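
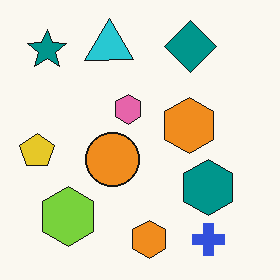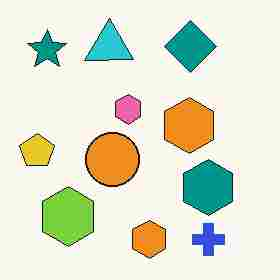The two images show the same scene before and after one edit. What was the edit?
This is the original image heavily JPEG-compressed with obvious blocking artifacts.

Blocky 8×8 compression artifacts appear around shape edges and the flat background shows ringing — characteristic JPEG degradation.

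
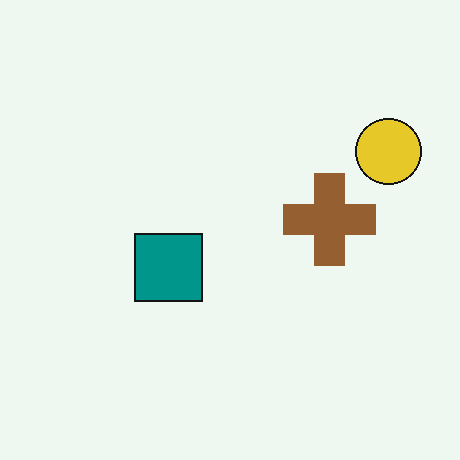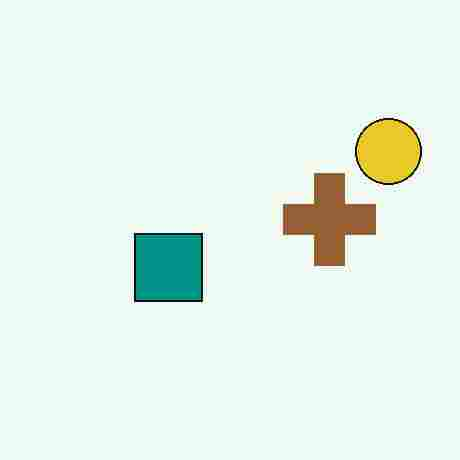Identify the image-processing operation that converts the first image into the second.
The second image is the first heavily JPEG-compressed with obvious blocking artifacts.

Blocky 8×8 compression artifacts appear around shape edges and the flat background shows ringing — characteristic JPEG degradation.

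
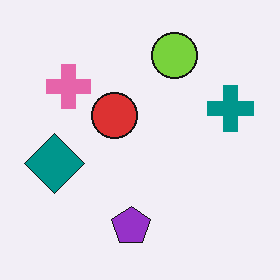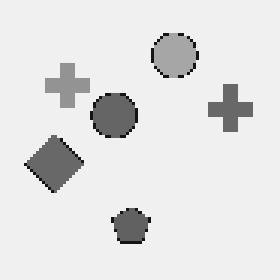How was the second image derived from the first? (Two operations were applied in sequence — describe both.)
The image was converted to grayscale, then mildly pixelated.

All color is removed — every shape is now a shade of grey. Shapes are reduced to large square blocks; fine edges and outlines are lost — a downscale-then-upscale (mosaic) effect.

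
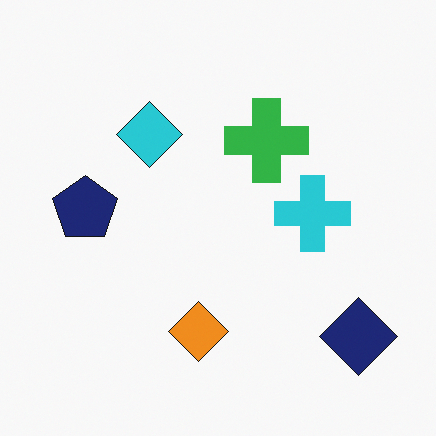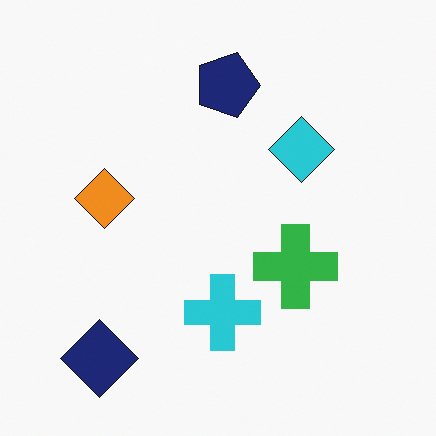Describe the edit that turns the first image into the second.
The transformation is: rotated 90° clockwise.

The navy diamond sits in the bottom-right of the first image and the bottom-left of the second — consistent with a whole-image 90° clockwise rotation.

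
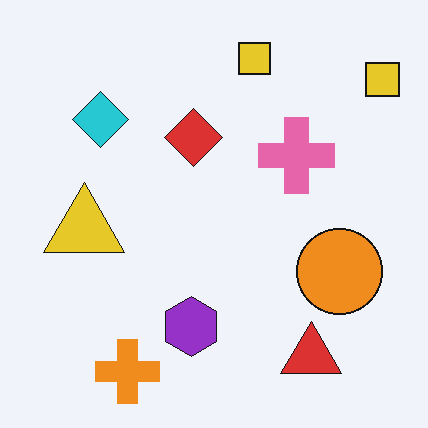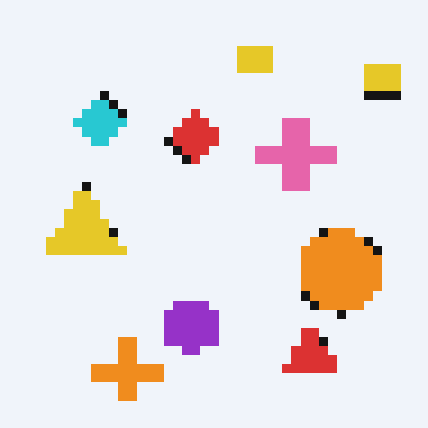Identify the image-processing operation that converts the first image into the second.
The second image is the first heavily pixelated into large blocks.

Shapes are reduced to large square blocks; fine edges and outlines are lost — a downscale-then-upscale (mosaic) effect.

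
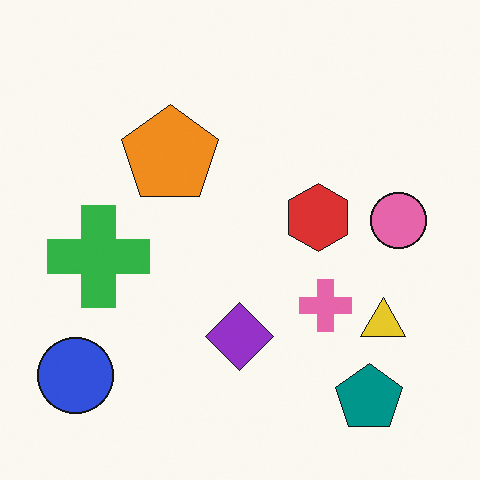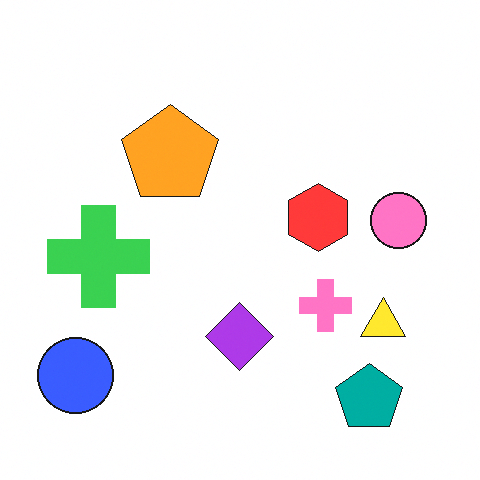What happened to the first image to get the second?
The transformation is: brightened a little.

Every pixel — background and shapes alike — is uniformly brightened.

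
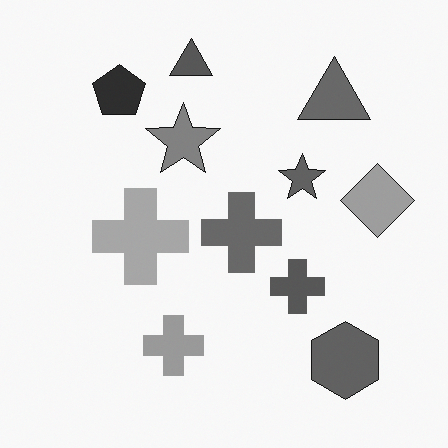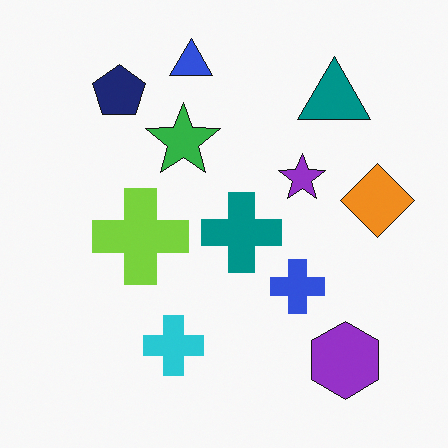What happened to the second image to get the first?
The image was converted to grayscale.

All color is removed — every shape is now a shade of grey.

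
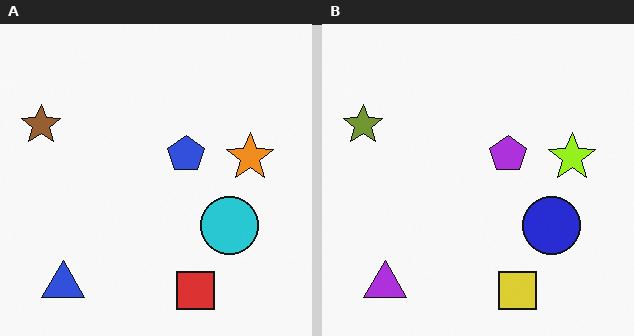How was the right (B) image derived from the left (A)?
The image was hue-shifted by a small amount.

Every shape's color has rotated by the same amount around the hue wheel — a uniform hue shift.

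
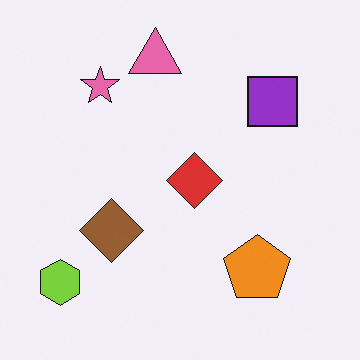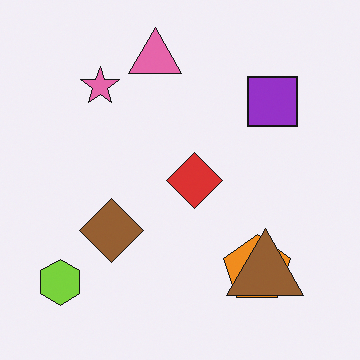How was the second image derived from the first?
The image was overlaid with an additional brown triangle.

A brown triangle appears in the second image that is absent from the first.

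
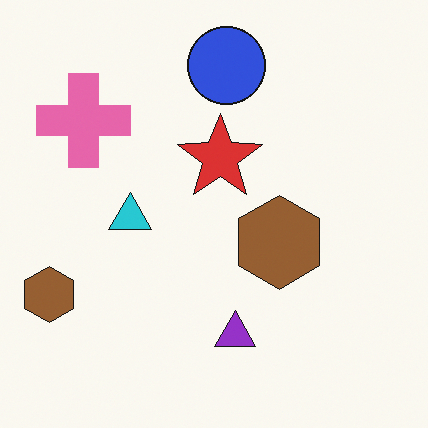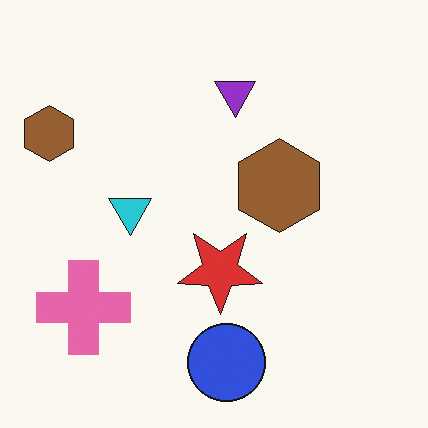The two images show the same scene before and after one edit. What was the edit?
It was flipped vertically (top ↔ bottom).

The blue circle is in the top of the first image and the bottom of the second — shapes on opposite sides of the horizontal midline have swapped in a mirror flip.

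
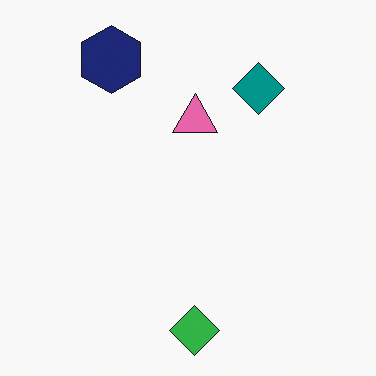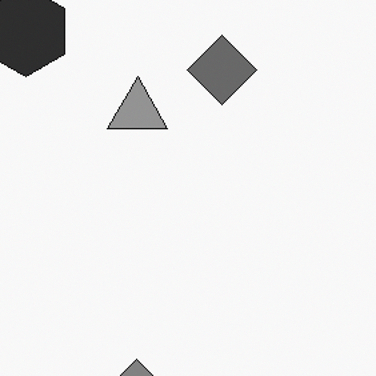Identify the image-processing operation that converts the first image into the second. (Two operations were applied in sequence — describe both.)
The transformation is: cropped to a modestly smaller region and rescaled, then converted to grayscale.

The visible shapes are larger and the field of view is narrower; shapes near the original edges may be partly or wholly outside the frame — a crop-and-rescale. All color is removed — every shape is now a shade of grey.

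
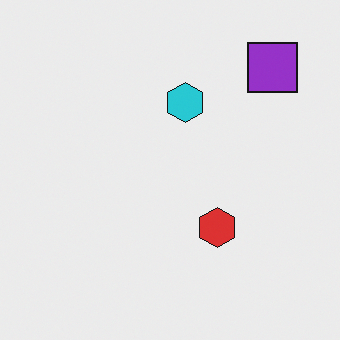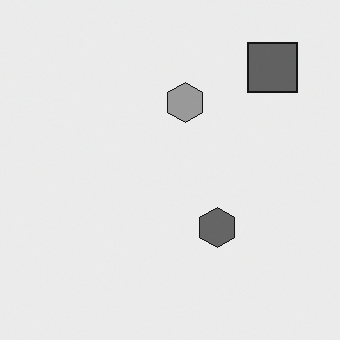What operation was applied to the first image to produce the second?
The second image is the first converted to grayscale.

All color is removed — every shape is now a shade of grey.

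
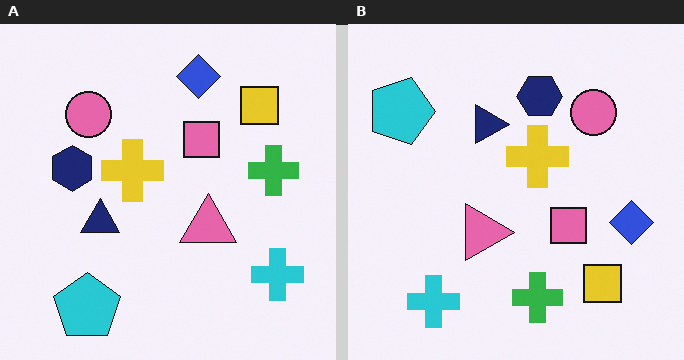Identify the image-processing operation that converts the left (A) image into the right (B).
Rotated 90° clockwise.

The cyan pentagon sits in the bottom-left of the left (A) image and the top-left of the right (B) — consistent with a whole-image 90° clockwise rotation.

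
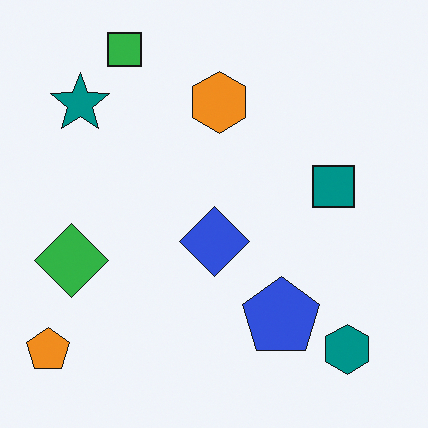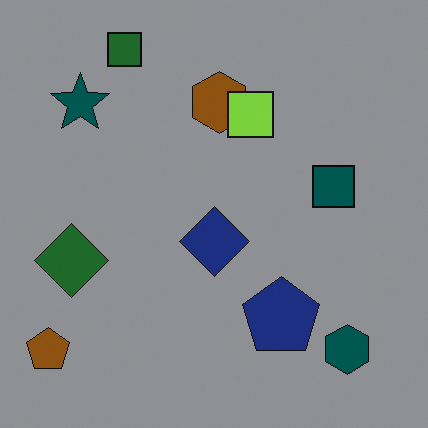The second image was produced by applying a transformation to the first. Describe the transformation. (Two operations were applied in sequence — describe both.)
This is the original image substantially darkened, then overlaid with an additional lime square.

Every pixel — background and shapes alike — is uniformly darkened. A lime square appears in the second image that is absent from the first.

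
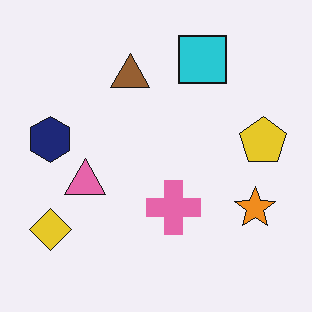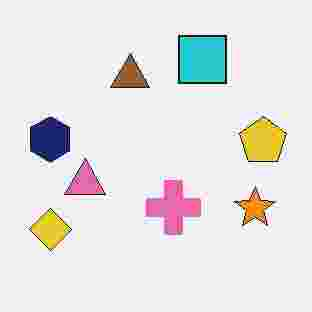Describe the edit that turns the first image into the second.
The transformation is: degraded with heavy JPEG compression.

Blocky 8×8 compression artifacts appear around shape edges and the flat background shows ringing — characteristic JPEG degradation.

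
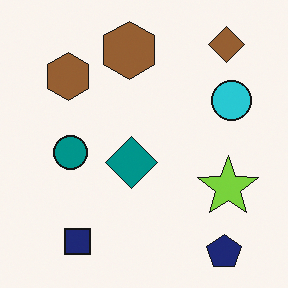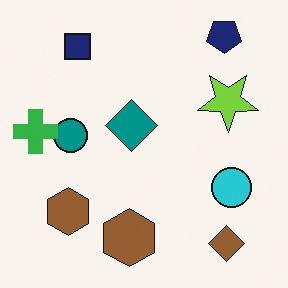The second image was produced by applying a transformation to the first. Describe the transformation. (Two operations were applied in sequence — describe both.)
This is the original image flipped vertically (top ↔ bottom), then overlaid with an additional green cross.

The navy pentagon is in the bottom-right of the first image and the top-right of the second — shapes on opposite sides of the horizontal midline have swapped in a mirror flip. A green cross appears in the second image that is absent from the first.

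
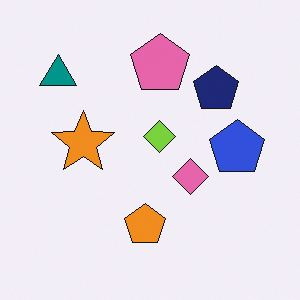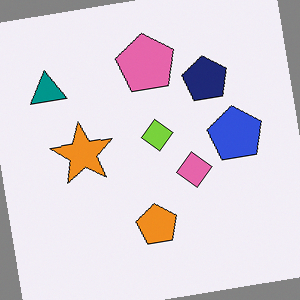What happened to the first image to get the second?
The second image is the first rotated counter-clockwise by a small amount.

Every shape is tilted by the same angle and the image corners show triangular fill wedges — a whole-image rotation by a non-right angle.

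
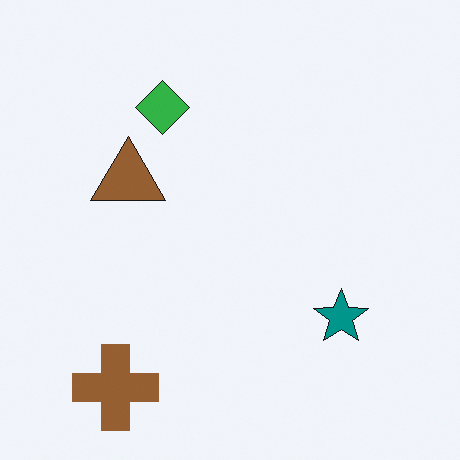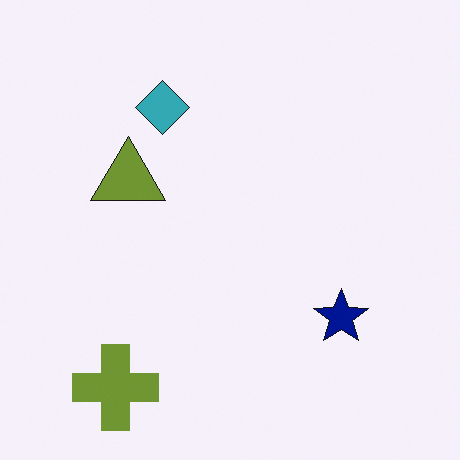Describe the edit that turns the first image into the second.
The image was hue-shifted slightly.

Every shape's color has rotated by the same amount around the hue wheel — a uniform hue shift.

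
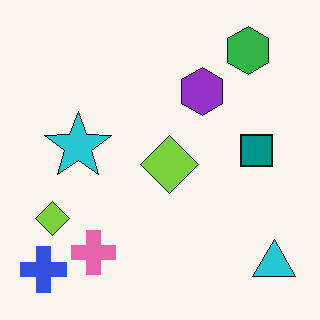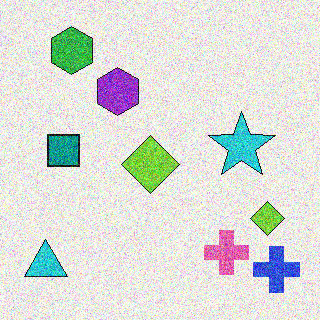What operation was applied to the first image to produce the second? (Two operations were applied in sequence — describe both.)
It was flipped horizontally (left ↔ right), then degraded with heavy additive noise.

The blue cross is in the bottom-left of the first image and the bottom-right of the second — shapes on opposite sides of the vertical midline have swapped in a mirror flip. Random speckle covers the whole image, including the flat background.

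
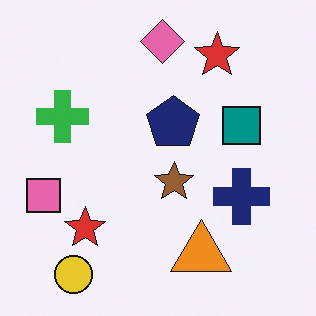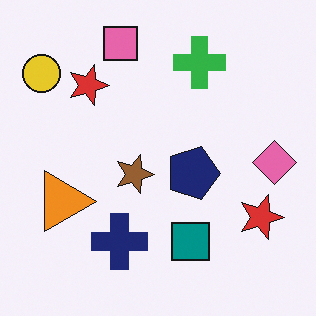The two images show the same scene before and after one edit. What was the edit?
The image was rotated 90° clockwise.

The yellow circle sits in the bottom-left of the first image and the top-left of the second — consistent with a whole-image 90° clockwise rotation.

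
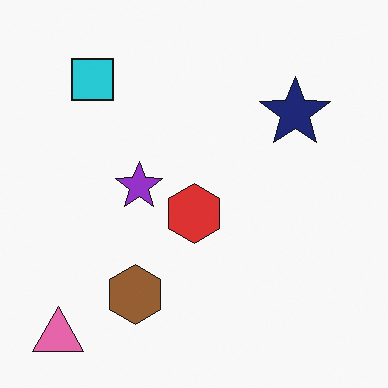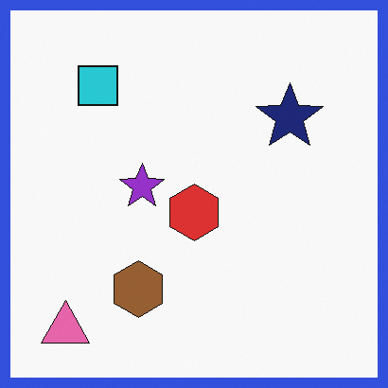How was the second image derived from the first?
The image was framed with a blue border.

A solid blue frame runs around the edge of the second image, with the content slightly shrunk inside it.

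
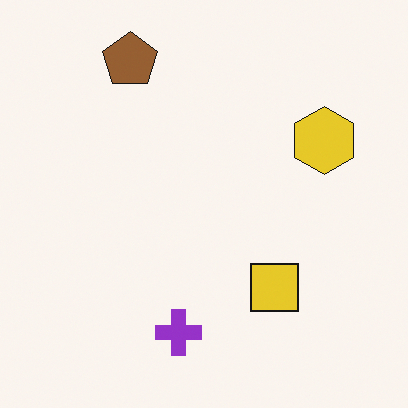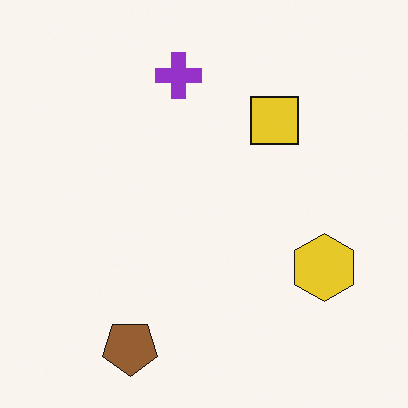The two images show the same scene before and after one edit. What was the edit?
This is the original image flipped vertically (top ↔ bottom).

The brown pentagon is in the top-left of the first image and the bottom-left of the second — shapes on opposite sides of the horizontal midline have swapped in a mirror flip.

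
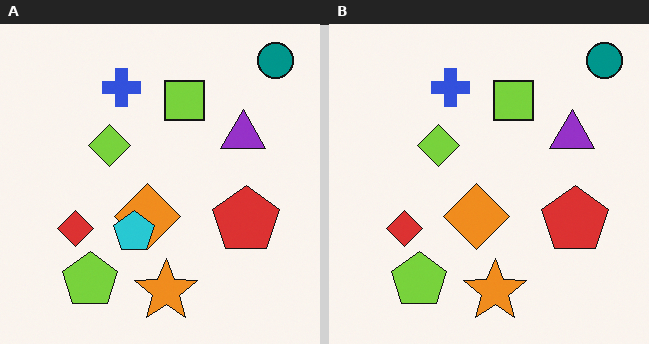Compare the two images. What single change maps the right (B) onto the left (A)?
Overlaid with an additional cyan pentagon.

A cyan pentagon appears in the left (A) image that is absent from the right (B).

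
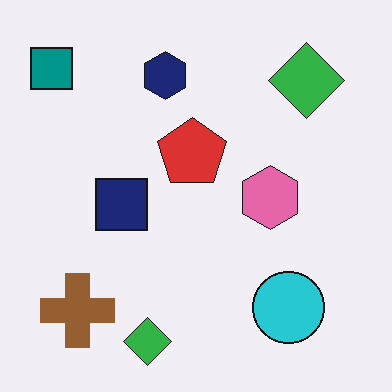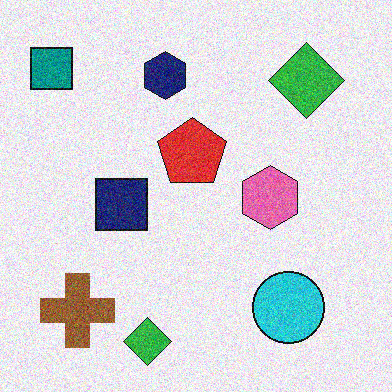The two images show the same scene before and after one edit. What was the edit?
The second image is the first degraded with visible gaussian noise.

Random speckle covers the whole image, including the flat background.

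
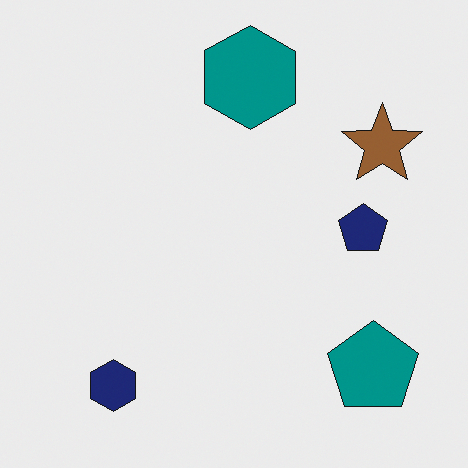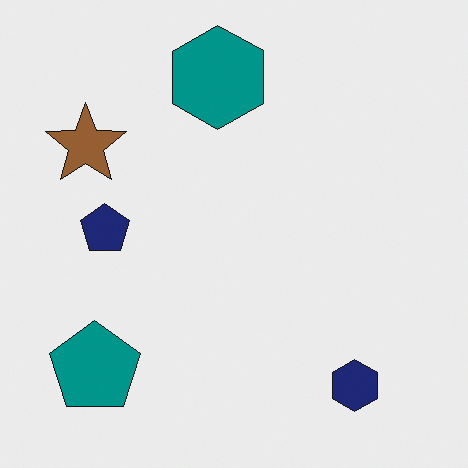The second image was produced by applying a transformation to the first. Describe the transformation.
Flipped horizontally (left ↔ right).

The brown star is in the top-right of the first image and the top-left of the second — shapes on opposite sides of the vertical midline have swapped in a mirror flip.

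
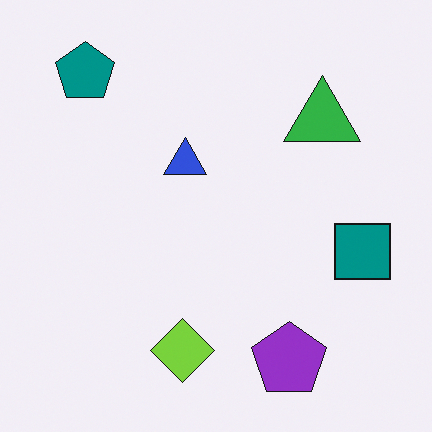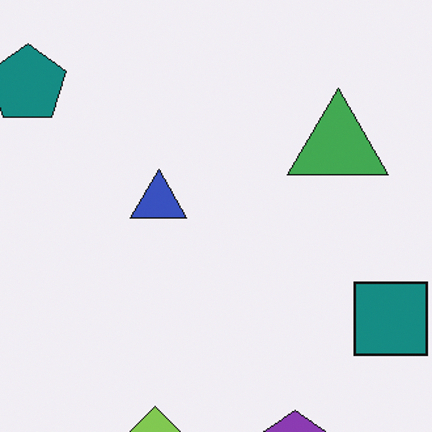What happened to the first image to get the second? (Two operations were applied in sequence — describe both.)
Slightly desaturated, then cropped to a modestly smaller region and rescaled.

All colors are more muted and greyish — a global saturation change. The visible shapes are larger and the field of view is narrower; shapes near the original edges may be partly or wholly outside the frame — a crop-and-rescale.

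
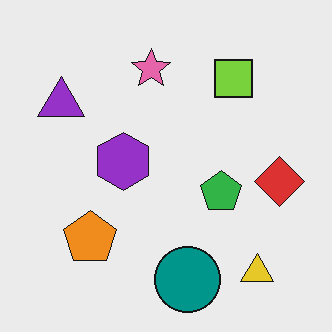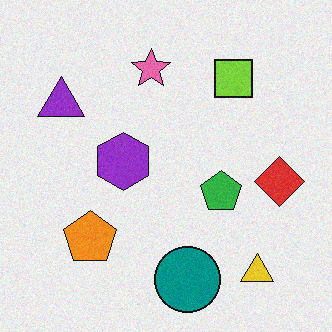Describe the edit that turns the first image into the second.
The image was degraded with subtle gaussian noise.

Random speckle covers the whole image, including the flat background.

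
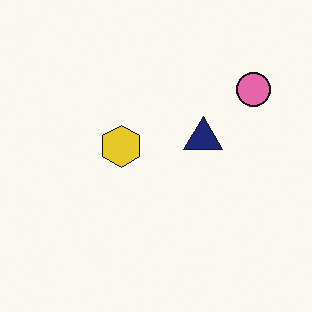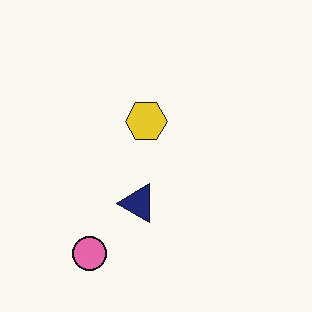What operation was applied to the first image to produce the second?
It was transposed (reflected across the top-left ↔ bottom-right diagonal).

Shapes have swapped their row and column positions — what was in the top-right is now in the bottom-left — a diagonal reflection.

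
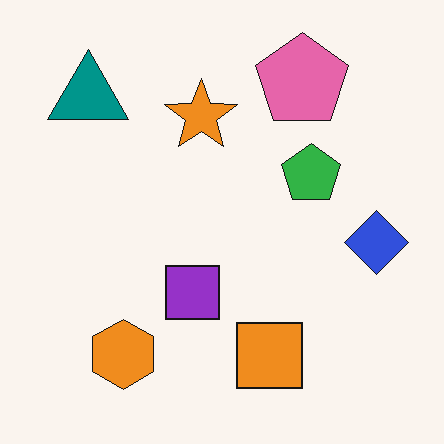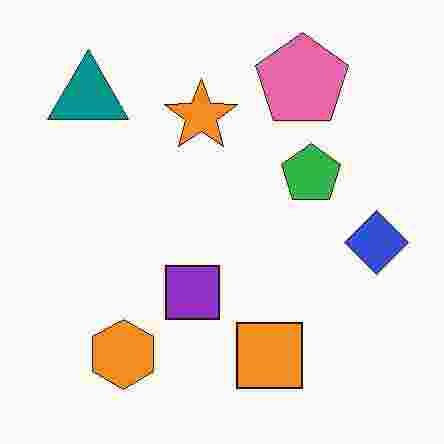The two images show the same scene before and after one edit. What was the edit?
The transformation is: heavily JPEG-compressed with obvious blocking artifacts.

Blocky 8×8 compression artifacts appear around shape edges and the flat background shows ringing — characteristic JPEG degradation.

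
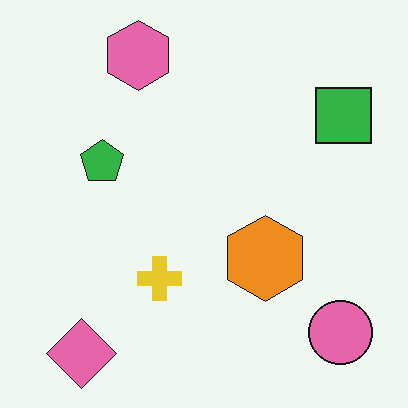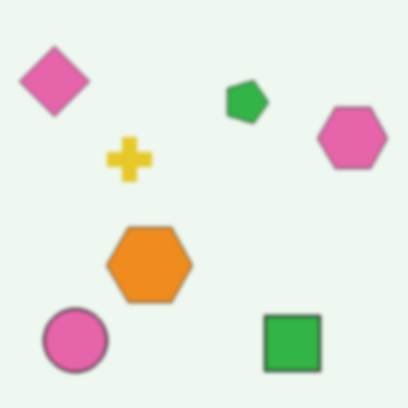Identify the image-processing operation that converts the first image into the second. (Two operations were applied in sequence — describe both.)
It was rotated 90° clockwise, then given a subtle gaussian blur.

The pink diamond sits in the bottom-left of the first image and the top-left of the second — consistent with a whole-image 90° clockwise rotation. Shape edges and outlines are uniformly softened across the whole image.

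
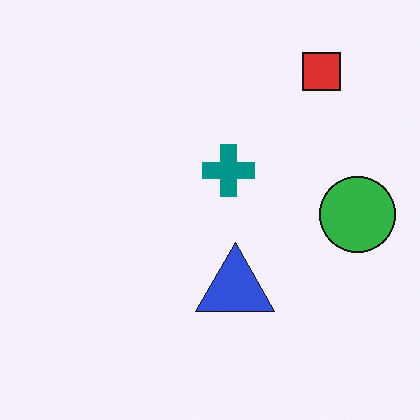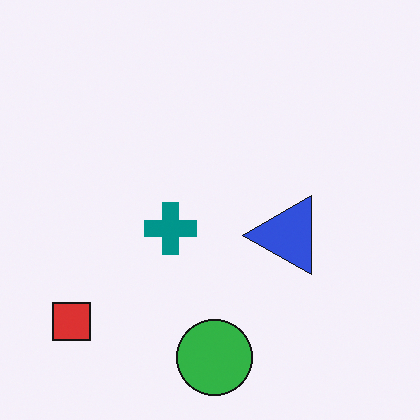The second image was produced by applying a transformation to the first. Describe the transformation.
It was transposed (reflected across the top-left ↔ bottom-right diagonal).

Shapes have swapped their row and column positions — what was in the top-right is now in the bottom-left — a diagonal reflection.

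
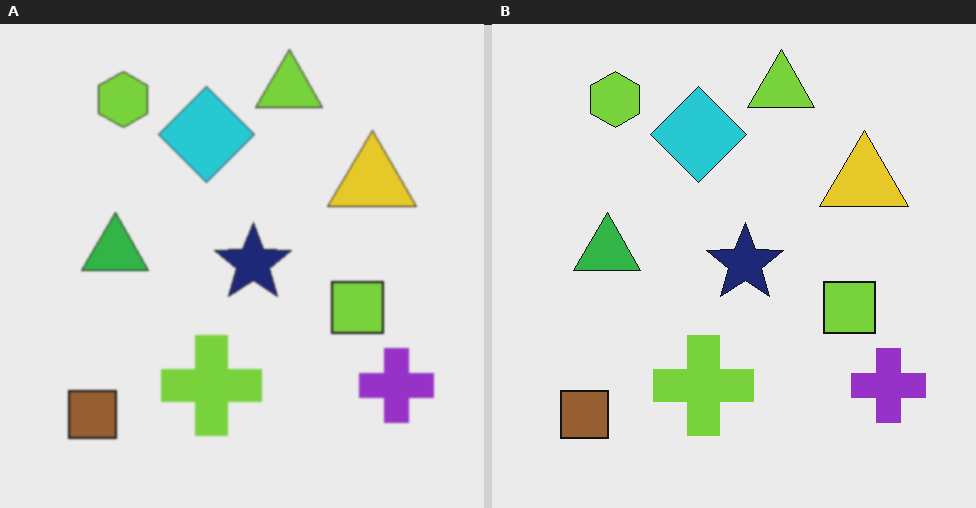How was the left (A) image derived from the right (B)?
This is the original image slightly softened.

Shape edges and outlines are uniformly softened across the whole image.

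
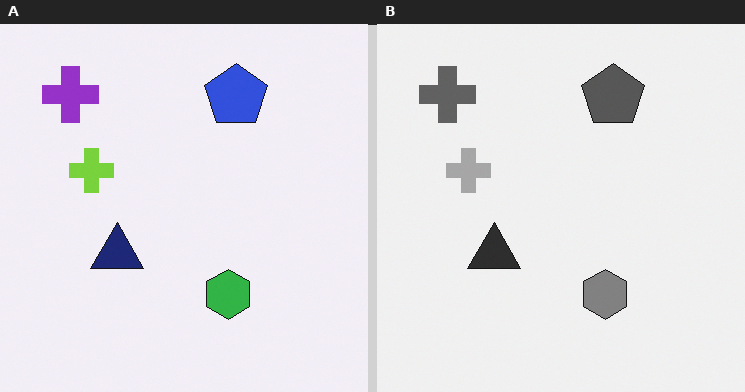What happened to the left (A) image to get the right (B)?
The transformation is: converted to grayscale.

All color is removed — every shape is now a shade of grey.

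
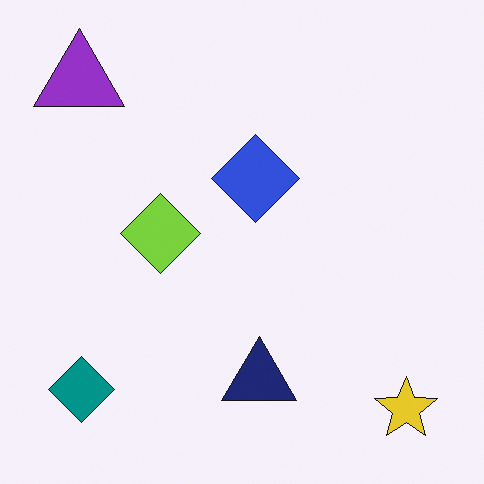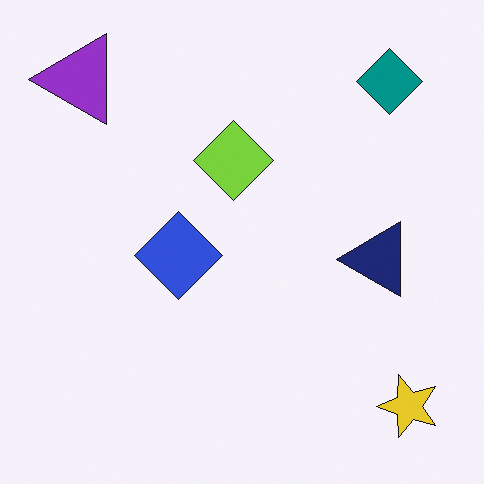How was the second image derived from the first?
The transformation is: transposed (reflected across the top-left ↔ bottom-right diagonal).

Shapes have swapped their row and column positions — what was in the top-right is now in the bottom-left — a diagonal reflection.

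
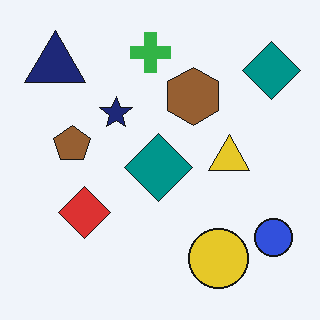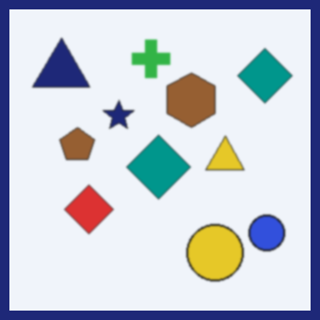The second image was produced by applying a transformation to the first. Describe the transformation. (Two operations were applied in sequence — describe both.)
The image was lightly blurred, then framed with a navy border.

Shape edges and outlines are uniformly softened across the whole image. A solid navy frame runs around the edge of the second image, with the content slightly shrunk inside it.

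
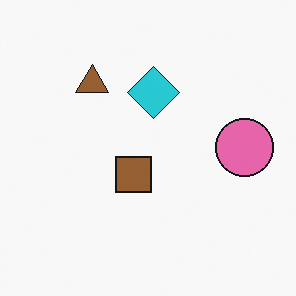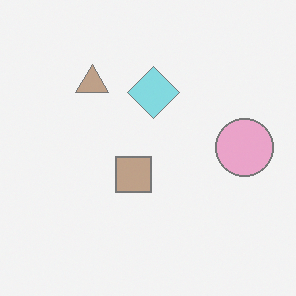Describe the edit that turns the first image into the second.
Washed out (contrast reduced).

Tones are pushed toward mid-grey across the whole image — a global contrast change.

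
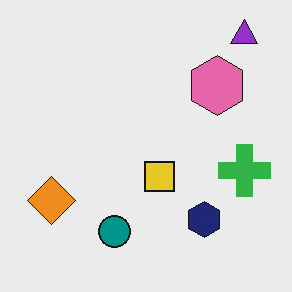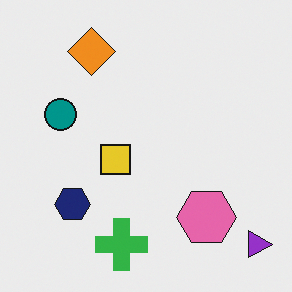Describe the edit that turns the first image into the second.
It was rotated 90° clockwise.

The purple triangle sits in the top-right of the first image and the bottom-right of the second — consistent with a whole-image 90° clockwise rotation.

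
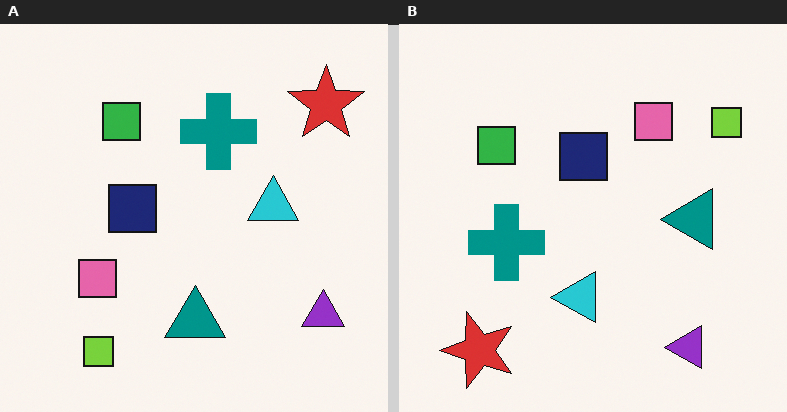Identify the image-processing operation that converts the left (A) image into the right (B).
The image was transposed (reflected across the top-left ↔ bottom-right diagonal).

Shapes have swapped their row and column positions — what was in the top-right is now in the bottom-left — a diagonal reflection.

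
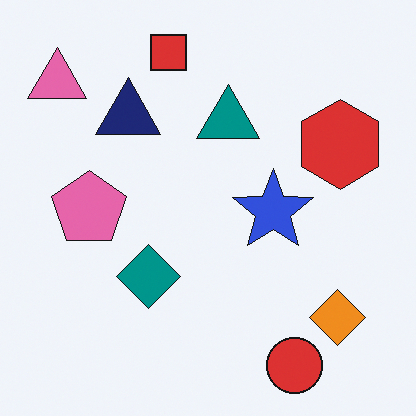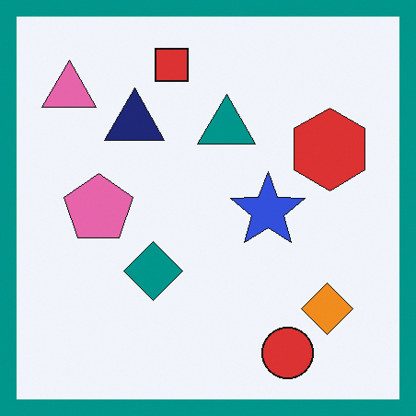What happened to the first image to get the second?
It was framed with a teal border.

A solid teal frame runs around the edge of the second image, with the content slightly shrunk inside it.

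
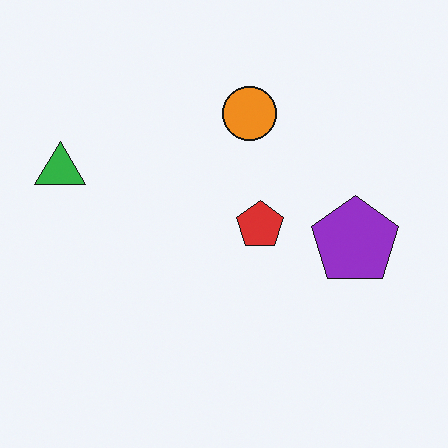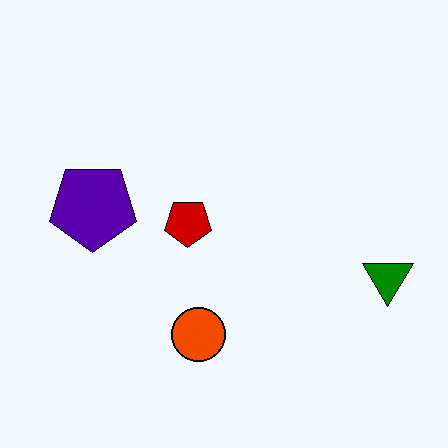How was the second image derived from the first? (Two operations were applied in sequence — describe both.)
The second image is the first boosted in contrast, then rotated 180°.

Tones are pushed away from mid-grey across the whole image — a global contrast change. The green triangle sits in the left of the first image and the right of the second — consistent with a whole-image 180° rotation.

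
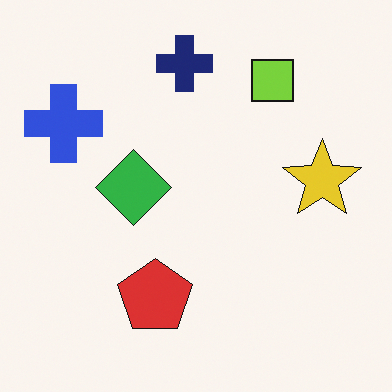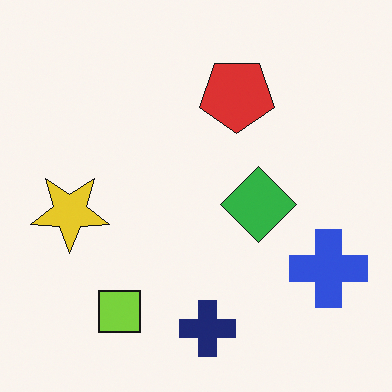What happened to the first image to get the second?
The transformation is: rotated 180°.

The blue cross sits in the top-left of the first image and the bottom-right of the second — consistent with a whole-image 180° rotation.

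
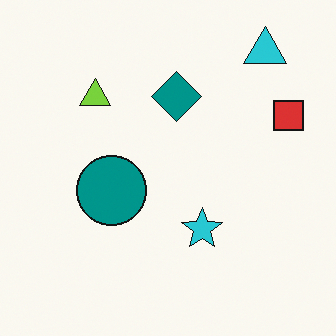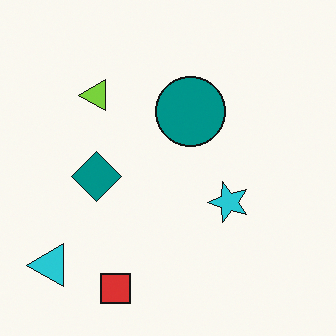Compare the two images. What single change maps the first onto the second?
This is the original image transposed (reflected across the top-left ↔ bottom-right diagonal).

Shapes have swapped their row and column positions — what was in the top-right is now in the bottom-left — a diagonal reflection.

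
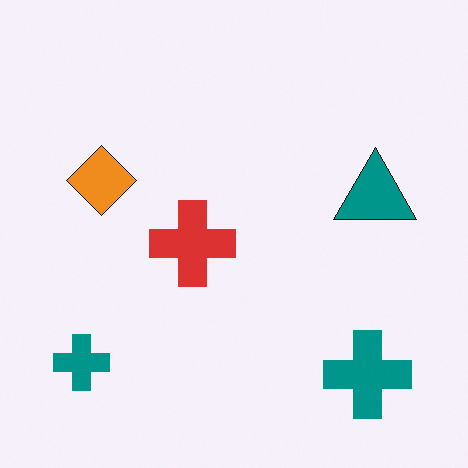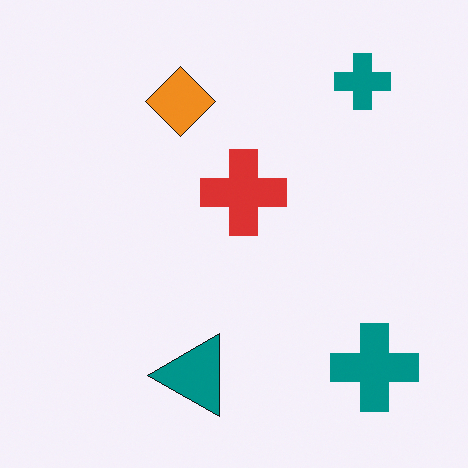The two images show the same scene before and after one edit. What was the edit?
The second image is the first transposed (reflected across the top-left ↔ bottom-right diagonal).

Shapes have swapped their row and column positions — what was in the top-right is now in the bottom-left — a diagonal reflection.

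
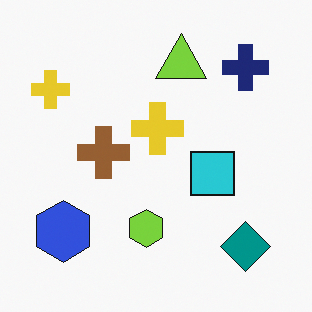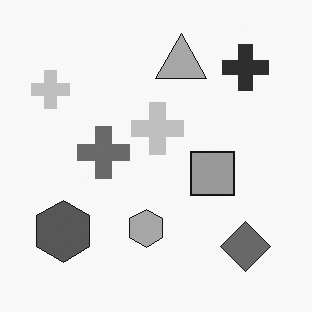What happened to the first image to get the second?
The transformation is: converted to grayscale.

All color is removed — every shape is now a shade of grey.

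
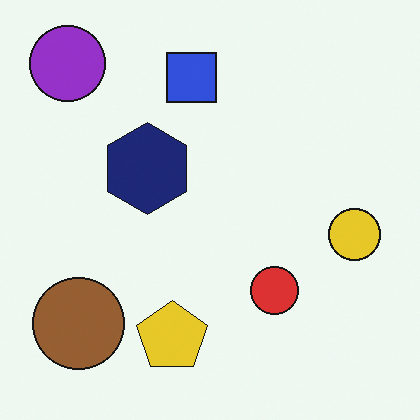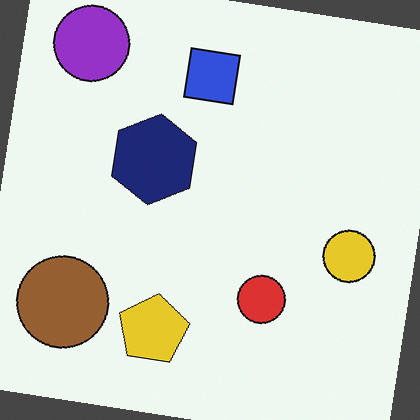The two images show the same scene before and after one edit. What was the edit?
The image was rotated clockwise by a small amount.

Every shape is tilted by the same angle and the image corners show triangular fill wedges — a whole-image rotation by a non-right angle.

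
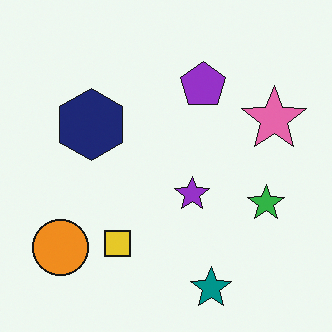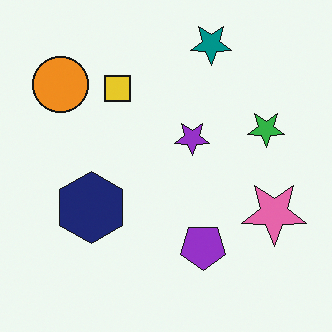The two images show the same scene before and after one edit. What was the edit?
Flipped vertically (top ↔ bottom).

The teal star is in the bottom of the first image and the top of the second — shapes on opposite sides of the horizontal midline have swapped in a mirror flip.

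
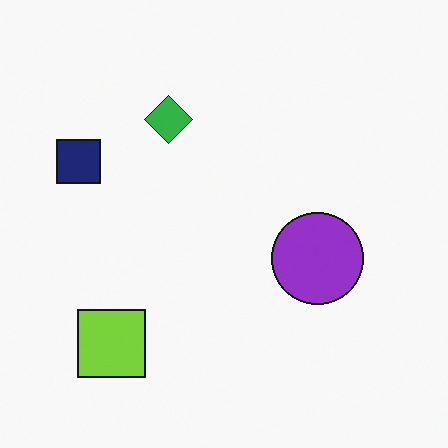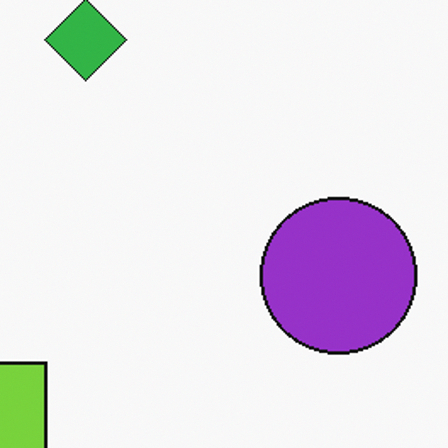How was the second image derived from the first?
It was cropped to a noticeably smaller region and rescaled.

The visible shapes are larger and the field of view is narrower; shapes near the original edges may be partly or wholly outside the frame — a crop-and-rescale.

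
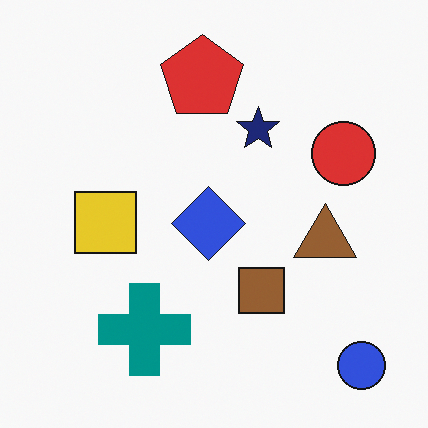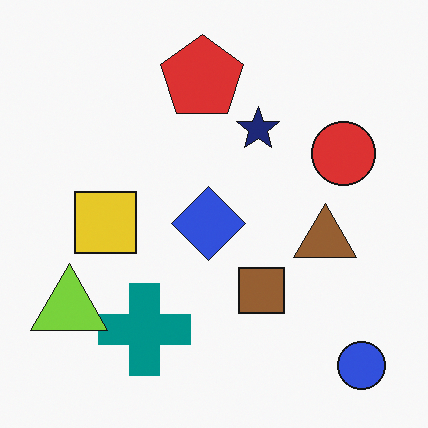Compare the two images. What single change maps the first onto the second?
This is the original image overlaid with an additional lime triangle.

A lime triangle appears in the second image that is absent from the first.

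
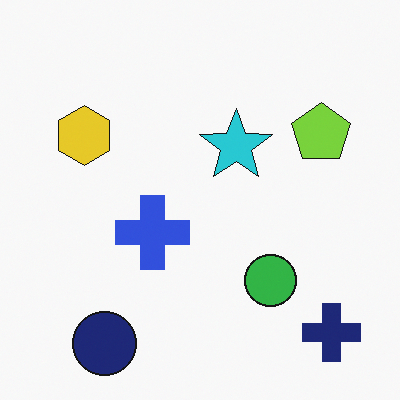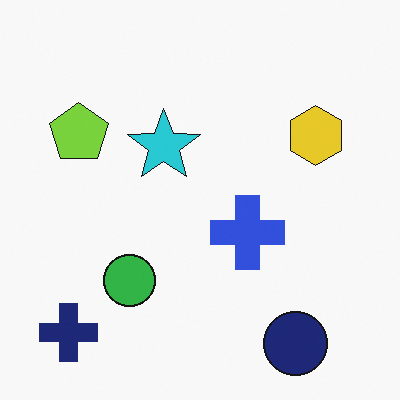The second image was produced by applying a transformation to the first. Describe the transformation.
The second image is the first flipped horizontally (left ↔ right).

The navy cross is in the bottom-right of the first image and the bottom-left of the second — shapes on opposite sides of the vertical midline have swapped in a mirror flip.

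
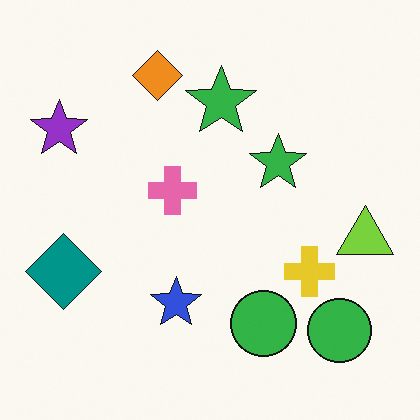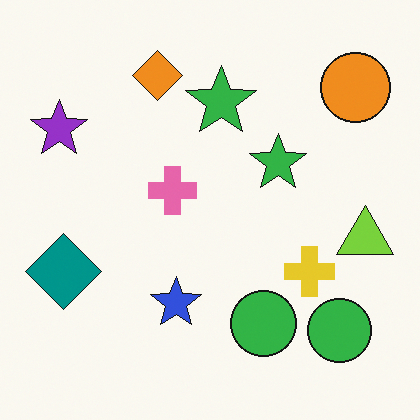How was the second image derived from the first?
The transformation is: overlaid with an additional orange circle.

An orange circle appears in the second image that is absent from the first.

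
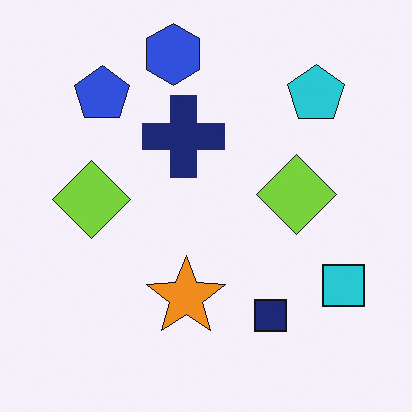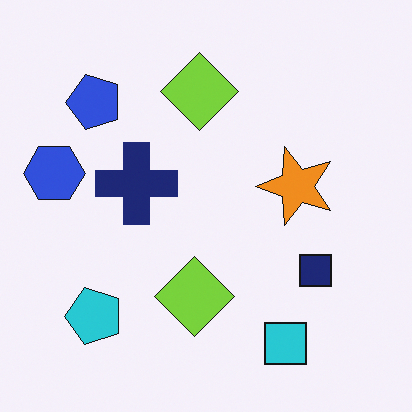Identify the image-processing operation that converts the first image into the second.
This is the original image transposed (reflected across the top-left ↔ bottom-right diagonal).

Shapes have swapped their row and column positions — what was in the top-right is now in the bottom-left — a diagonal reflection.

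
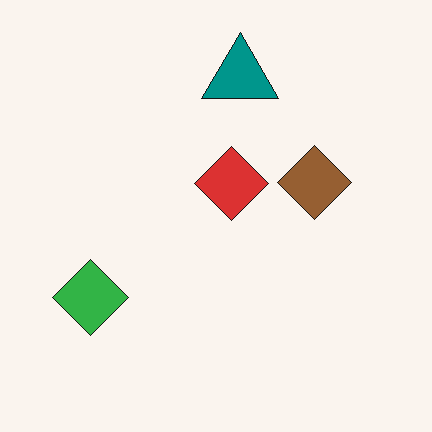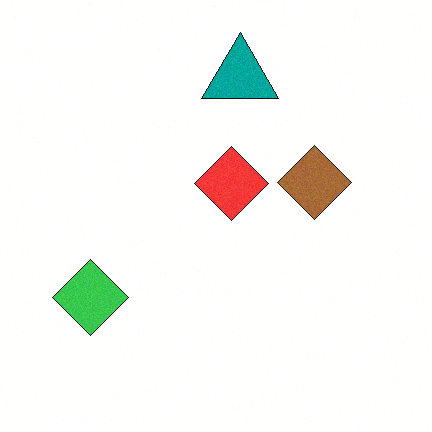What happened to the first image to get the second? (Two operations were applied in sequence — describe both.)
The second image is the first degraded with a light layer of grain, then brightened a little.

Random speckle covers the whole image, including the flat background. Every pixel — background and shapes alike — is uniformly brightened.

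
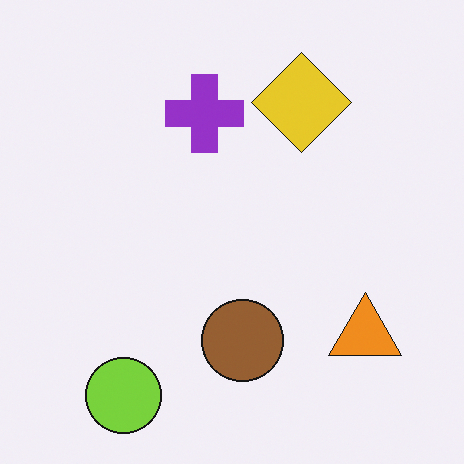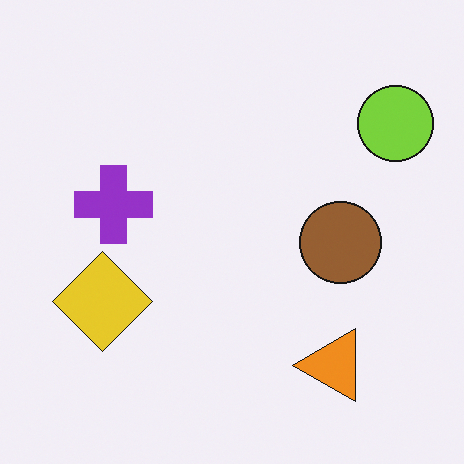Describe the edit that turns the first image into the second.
Transposed (reflected across the top-left ↔ bottom-right diagonal).

Shapes have swapped their row and column positions — what was in the top-right is now in the bottom-left — a diagonal reflection.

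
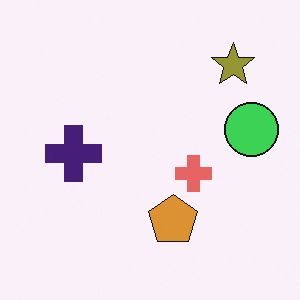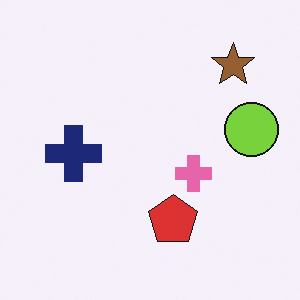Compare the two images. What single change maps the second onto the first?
The transformation is: hue-shifted by a small amount.

Every shape's color has rotated by the same amount around the hue wheel — a uniform hue shift.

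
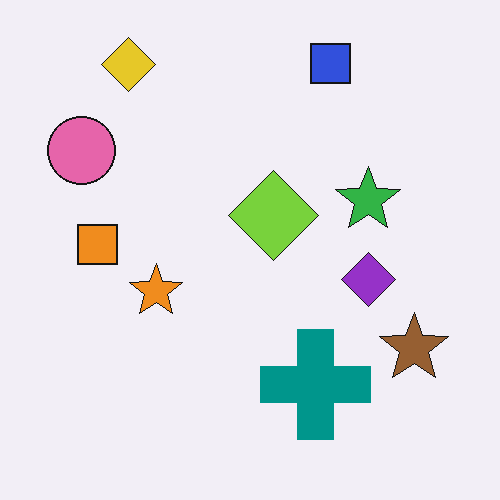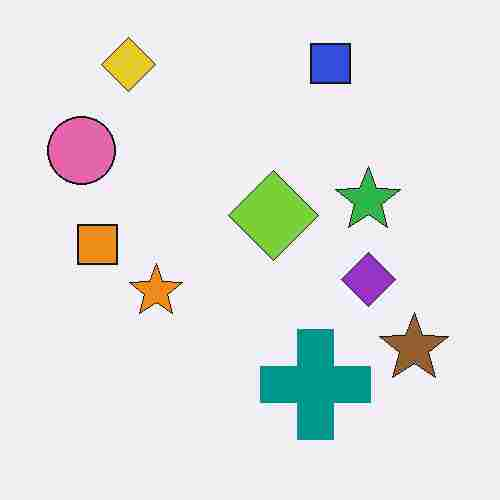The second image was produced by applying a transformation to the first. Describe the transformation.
Degraded with heavy JPEG compression.

Blocky 8×8 compression artifacts appear around shape edges and the flat background shows ringing — characteristic JPEG degradation.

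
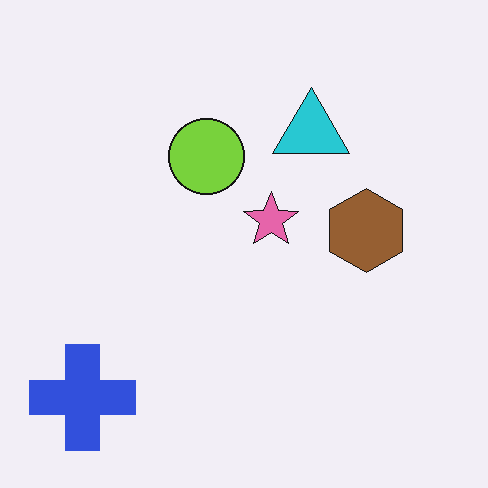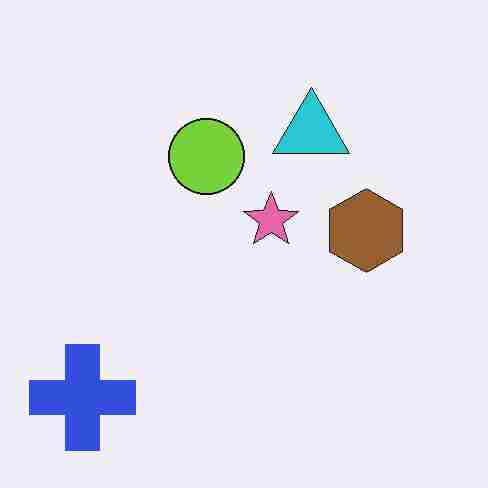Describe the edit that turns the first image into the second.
This is the original image heavily JPEG-compressed with obvious blocking artifacts.

Blocky 8×8 compression artifacts appear around shape edges and the flat background shows ringing — characteristic JPEG degradation.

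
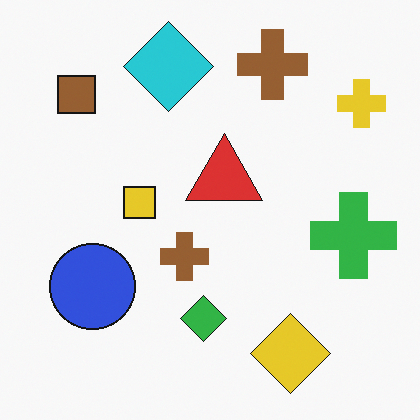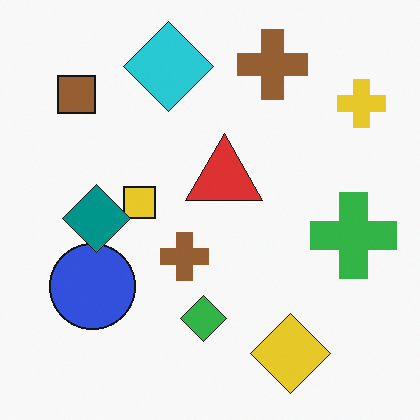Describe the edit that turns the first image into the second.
Overlaid with an additional teal diamond.

A teal diamond appears in the second image that is absent from the first.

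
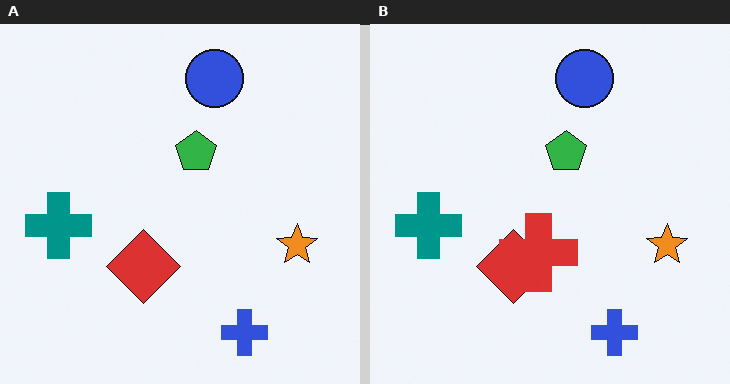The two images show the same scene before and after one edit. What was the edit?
Overlaid with an additional red cross.

A red cross appears in the right (B) image that is absent from the left (A).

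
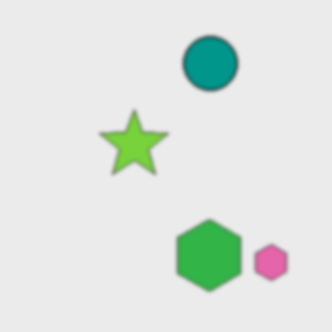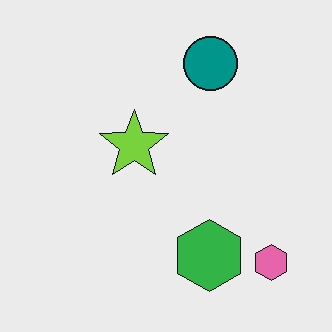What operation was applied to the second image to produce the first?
This is the original image lightly blurred.

Shape edges and outlines are uniformly softened across the whole image.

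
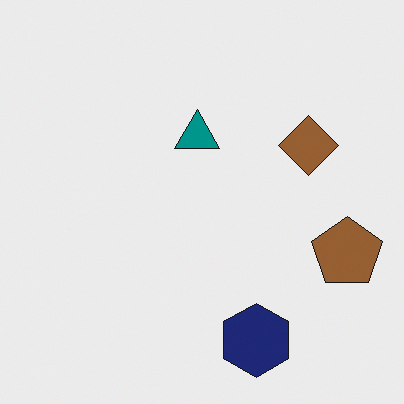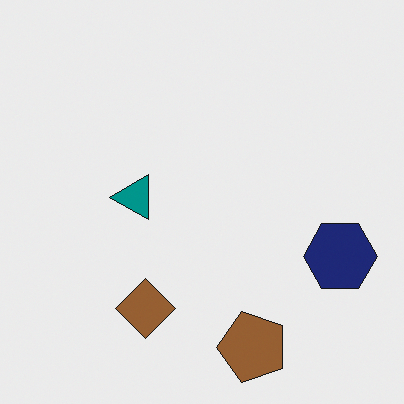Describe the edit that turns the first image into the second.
Transposed (reflected across the top-left ↔ bottom-right diagonal).

Shapes have swapped their row and column positions — what was in the top-right is now in the bottom-left — a diagonal reflection.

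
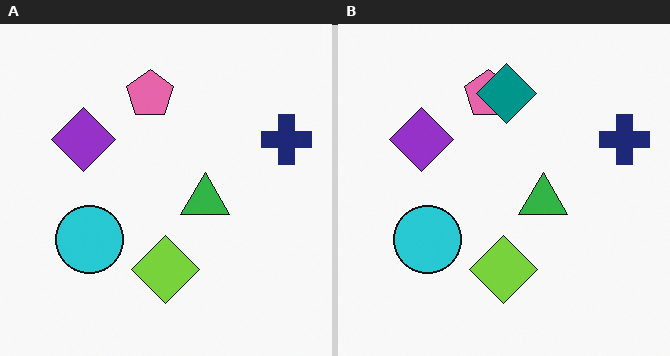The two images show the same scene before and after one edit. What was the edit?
It was overlaid with an additional teal diamond.

A teal diamond appears in the right (B) image that is absent from the left (A).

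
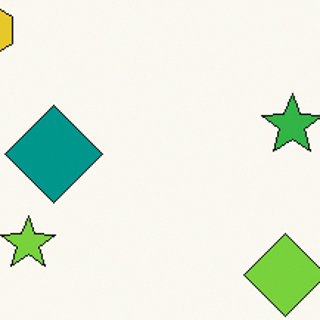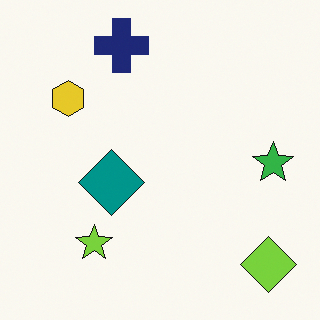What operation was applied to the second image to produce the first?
The first image is the second cropped to a modestly smaller region and rescaled.

The visible shapes are larger and the field of view is narrower; shapes near the original edges may be partly or wholly outside the frame — a crop-and-rescale.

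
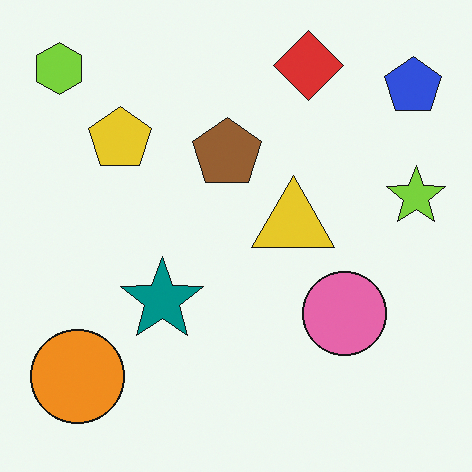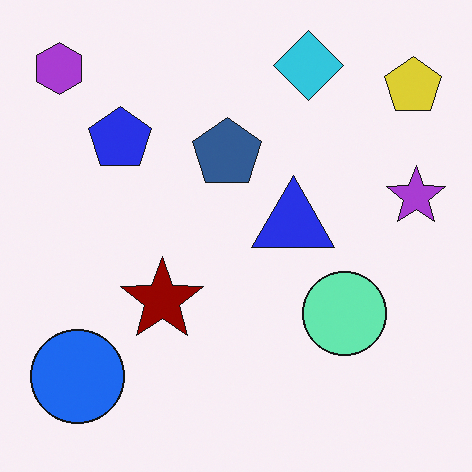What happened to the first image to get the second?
Hue-shifted through roughly half the color wheel.

Every shape's color has rotated by the same amount around the hue wheel — a uniform hue shift.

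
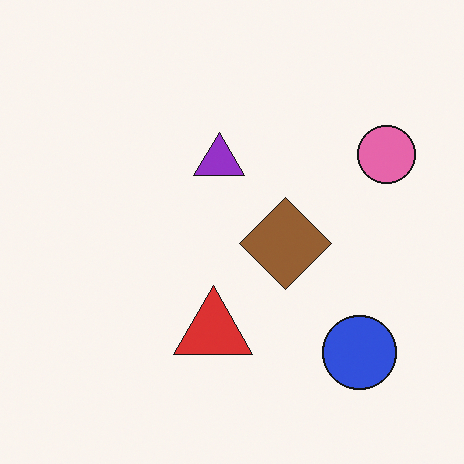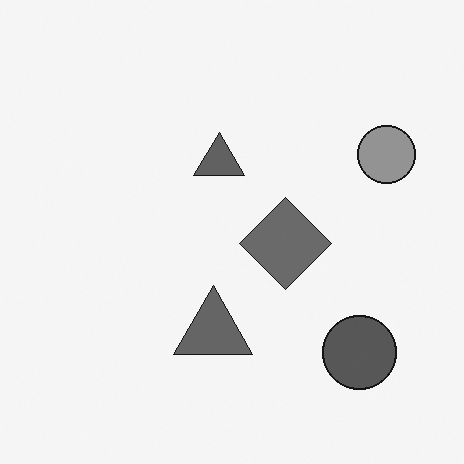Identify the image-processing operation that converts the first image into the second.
Converted to grayscale.

All color is removed — every shape is now a shade of grey.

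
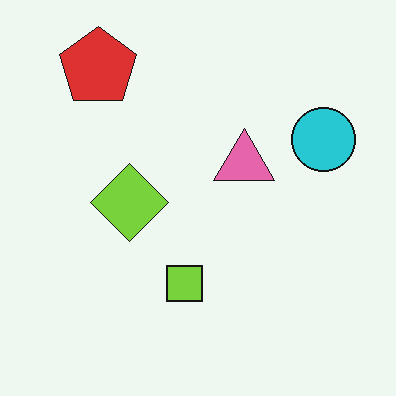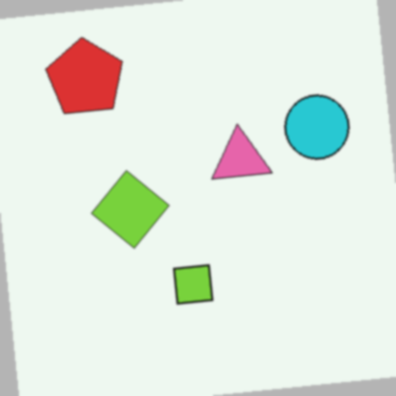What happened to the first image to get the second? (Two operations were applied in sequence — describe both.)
The image was rotated counter-clockwise by a few degrees, then slightly softened.

Every shape is tilted by the same angle and the image corners show triangular fill wedges — a whole-image rotation by a non-right angle. Shape edges and outlines are uniformly softened across the whole image.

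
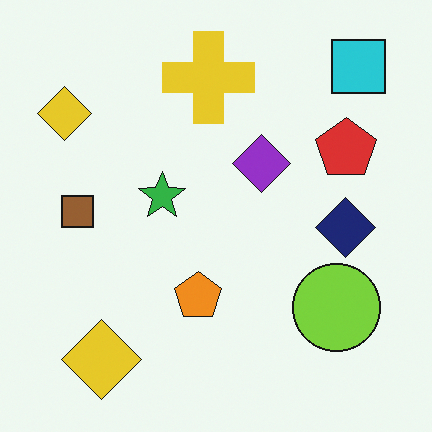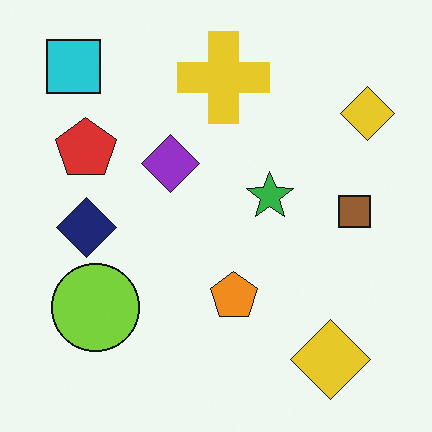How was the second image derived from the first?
It was flipped horizontally (left ↔ right).

The cyan square is in the top-right of the first image and the top-left of the second — shapes on opposite sides of the vertical midline have swapped in a mirror flip.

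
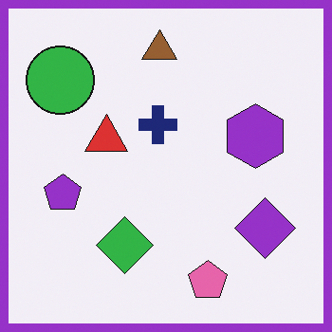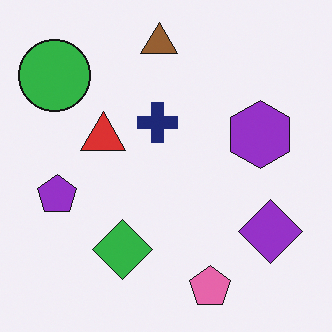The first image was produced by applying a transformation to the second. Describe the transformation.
The transformation is: framed with a purple border.

A solid purple frame runs around the edge of the first image, with the content slightly shrunk inside it.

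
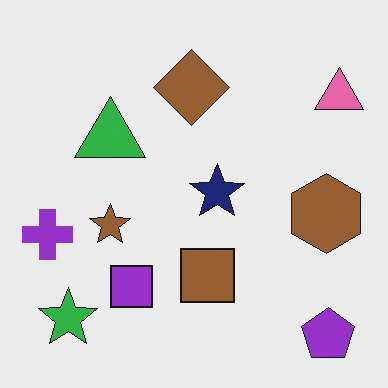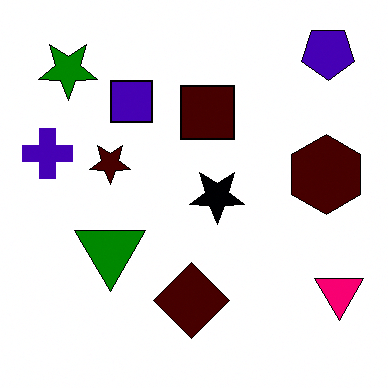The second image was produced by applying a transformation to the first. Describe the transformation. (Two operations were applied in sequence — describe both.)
The transformation is: flipped vertically (top ↔ bottom), then given much higher contrast.

The purple pentagon is in the bottom-right of the first image and the top-right of the second — shapes on opposite sides of the horizontal midline have swapped in a mirror flip. Tones are pushed away from mid-grey across the whole image — a global contrast change.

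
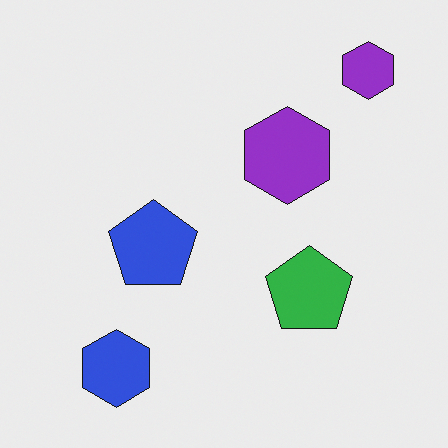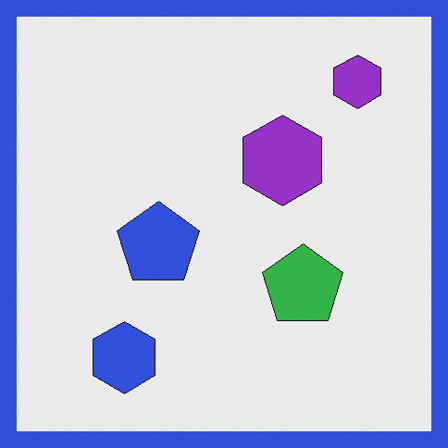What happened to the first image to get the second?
The transformation is: framed with a blue border.

A solid blue frame runs around the edge of the second image, with the content slightly shrunk inside it.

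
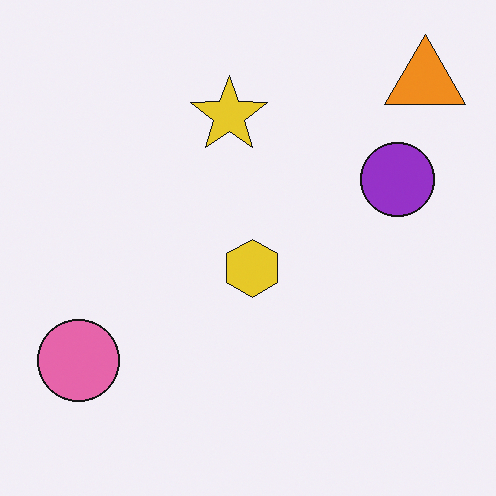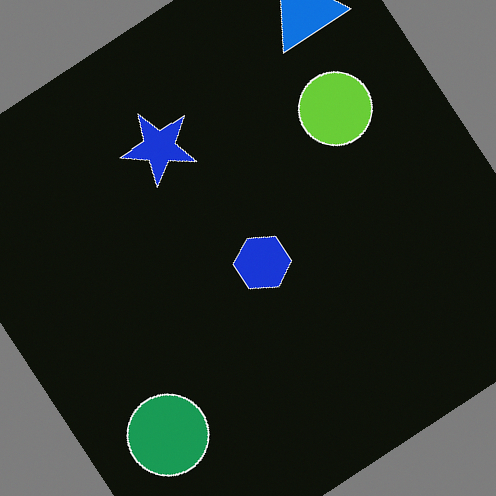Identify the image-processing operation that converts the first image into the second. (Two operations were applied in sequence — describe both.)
The image was rotated counter-clockwise by a large amount — several tens of degrees, then color-inverted (negative).

Every shape is tilted by the same angle and the image corners show triangular fill wedges — a whole-image rotation by a non-right angle. The light background has become dark and every shape's color is its complement — a photographic negative.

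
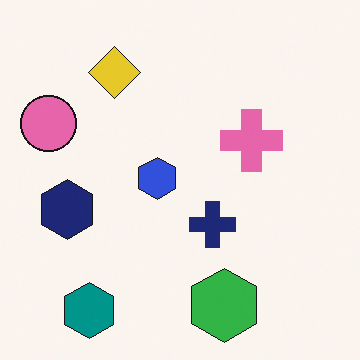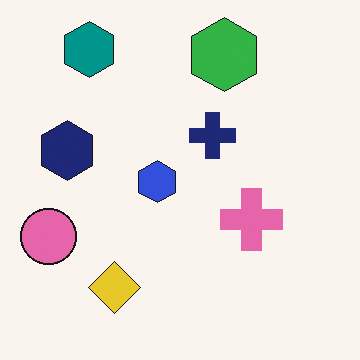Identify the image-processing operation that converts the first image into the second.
This is the original image flipped vertically (top ↔ bottom).

The teal hexagon is in the bottom-left of the first image and the top-left of the second — shapes on opposite sides of the horizontal midline have swapped in a mirror flip.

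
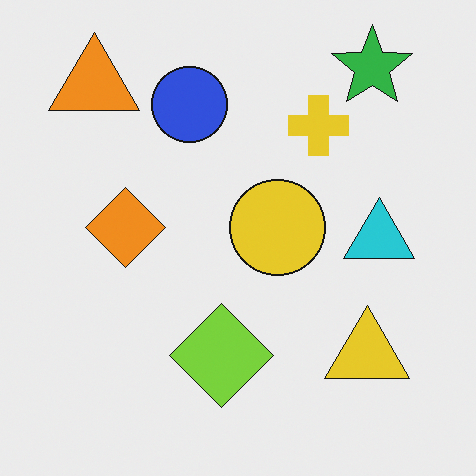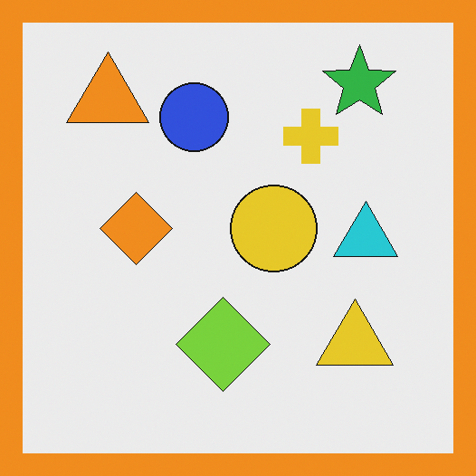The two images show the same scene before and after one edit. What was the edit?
The transformation is: framed with a orange border.

A solid orange frame runs around the edge of the second image, with the content slightly shrunk inside it.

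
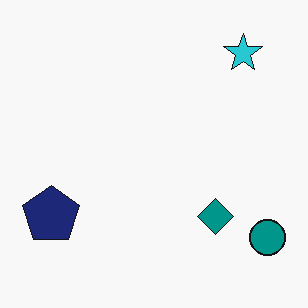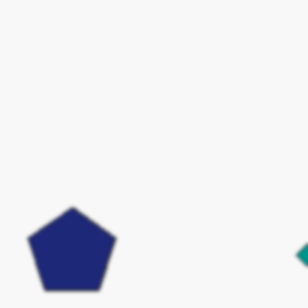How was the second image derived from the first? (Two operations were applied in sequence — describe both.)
The image was cropped to a modestly smaller region and rescaled, then slightly softened.

The visible shapes are larger and the field of view is narrower; shapes near the original edges may be partly or wholly outside the frame — a crop-and-rescale. Shape edges and outlines are uniformly softened across the whole image.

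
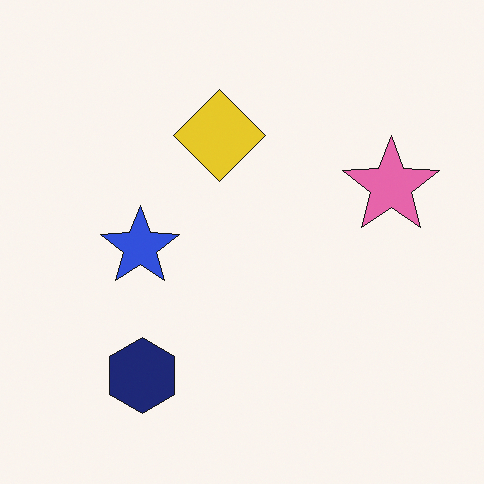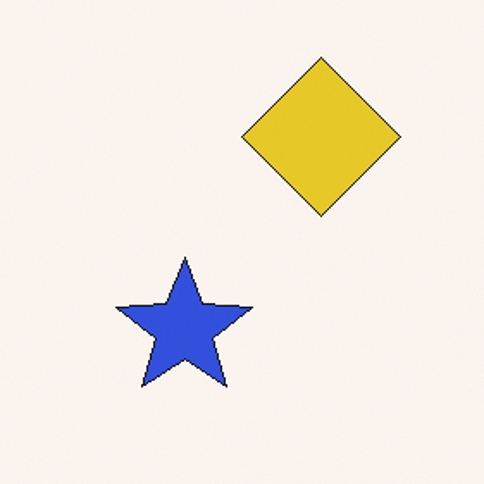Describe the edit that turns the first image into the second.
This is the original image cropped tightly and scaled back up.

The visible shapes are larger and the field of view is narrower; shapes near the original edges may be partly or wholly outside the frame — a crop-and-rescale.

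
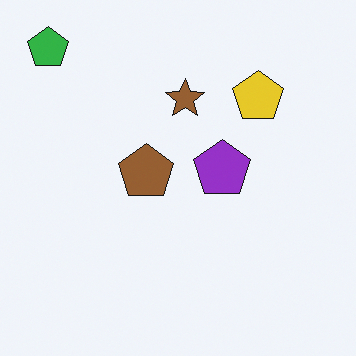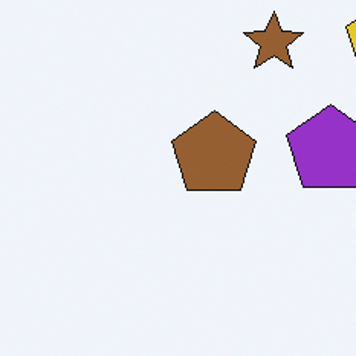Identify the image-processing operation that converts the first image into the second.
Cropped slightly and scaled back up.

The visible shapes are larger and the field of view is narrower; shapes near the original edges may be partly or wholly outside the frame — a crop-and-rescale.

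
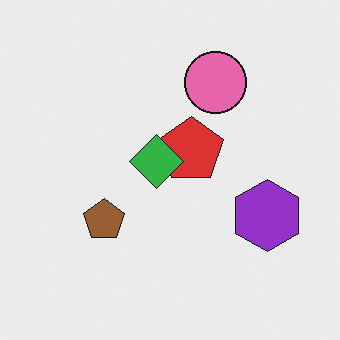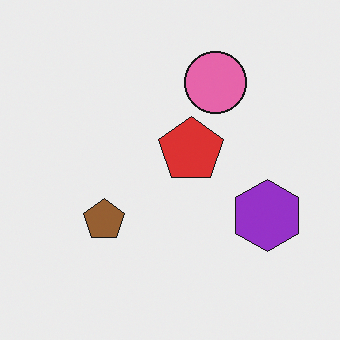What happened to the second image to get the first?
This is the original image overlaid with an additional green diamond.

A green diamond appears in the first image that is absent from the second.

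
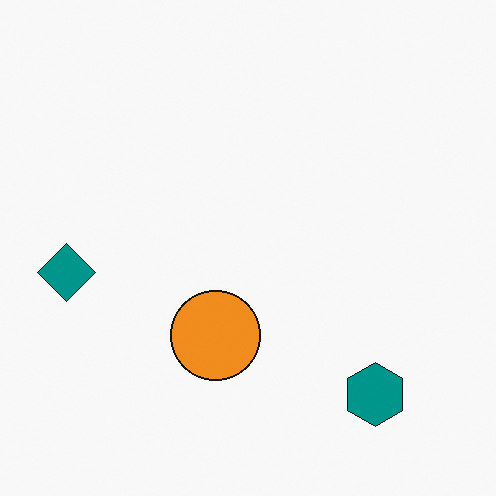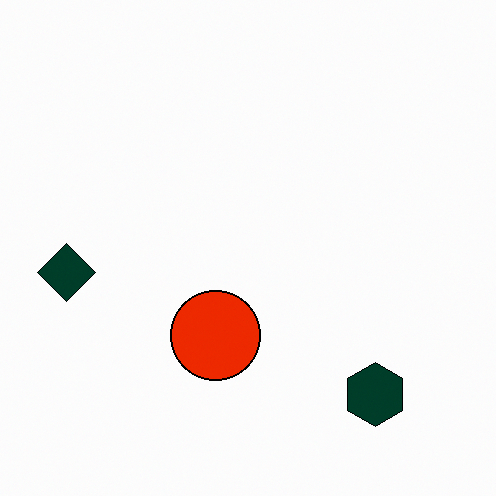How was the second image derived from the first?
The transformation is: given much higher contrast.

Tones are pushed away from mid-grey across the whole image — a global contrast change.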